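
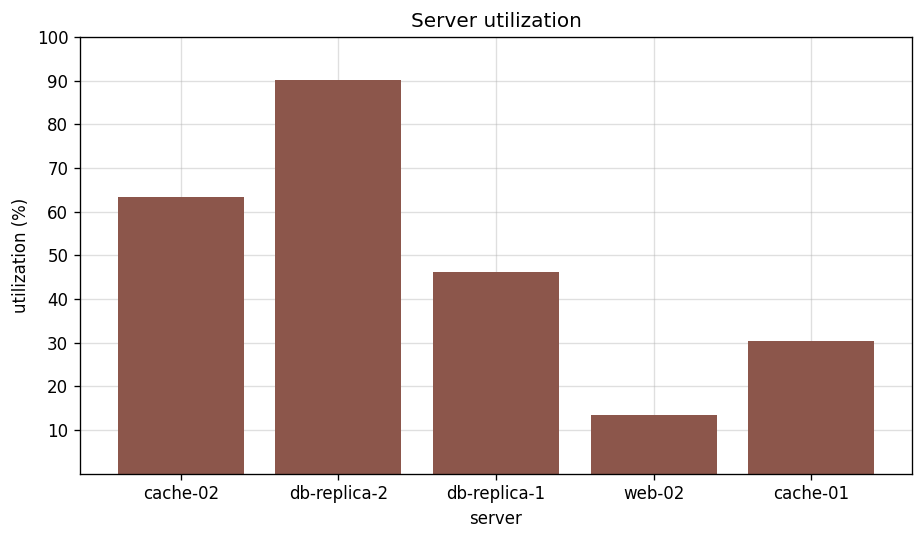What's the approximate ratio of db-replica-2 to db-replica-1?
≈ 1.8×

db-replica-2 ≈ 90, db-replica-1 ≈ 50; 90/50 ≈ 1.8.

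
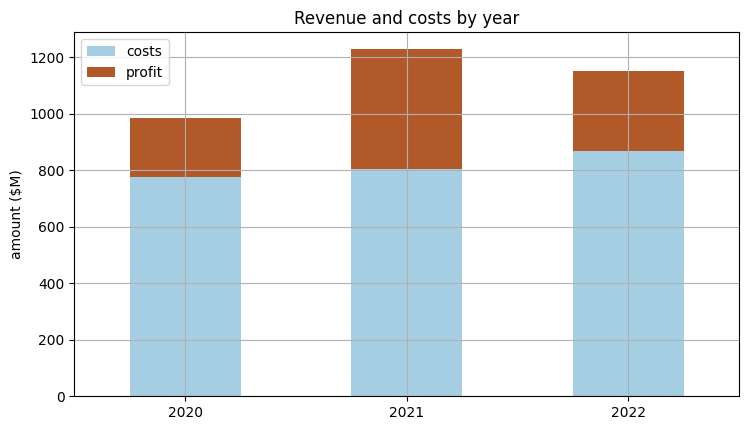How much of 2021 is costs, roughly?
≈ 800

costs top ≈ 800, bottom ≈ 0; segment ≈ 800.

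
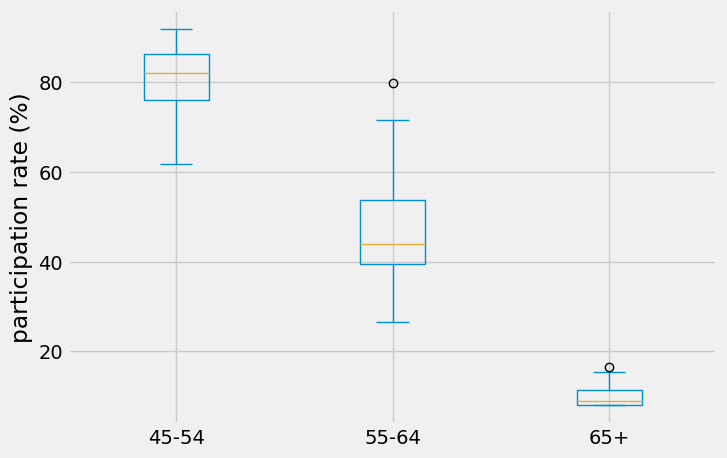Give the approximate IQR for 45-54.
≈ 10

Q3 ≈ 90, Q1 ≈ 80; IQR ≈ 10.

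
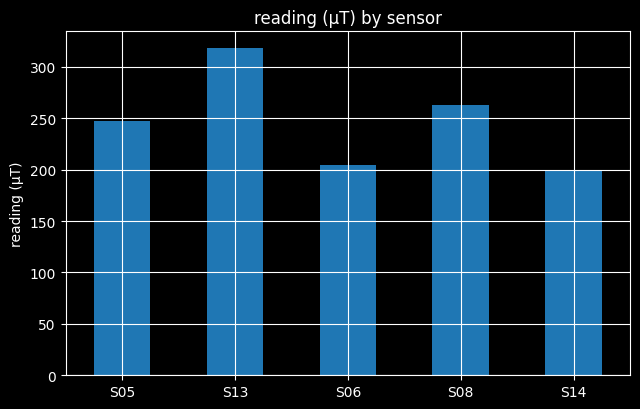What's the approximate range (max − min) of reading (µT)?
Max S13 ≈ 300, min S14 ≈ 200; range ≈ 100.

≈ 100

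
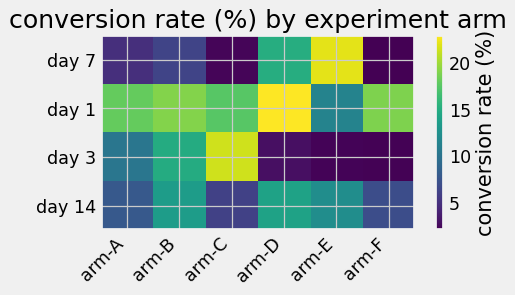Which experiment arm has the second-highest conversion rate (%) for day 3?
Top 3 for day 3: arm-C ≈ 22, arm-B ≈ 14, arm-A ≈ 10.

arm-B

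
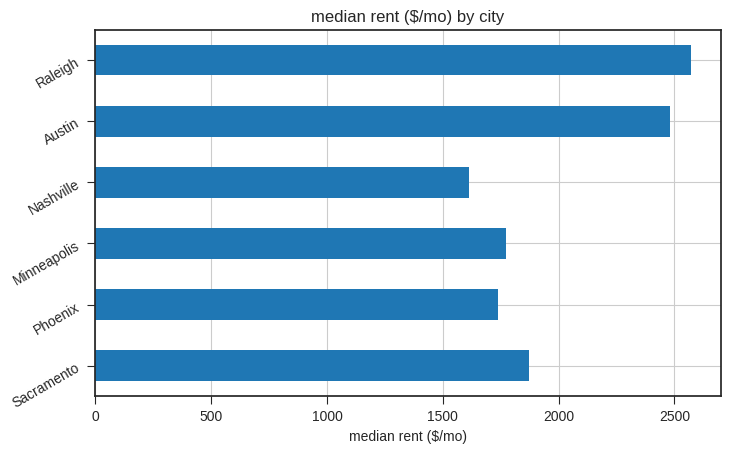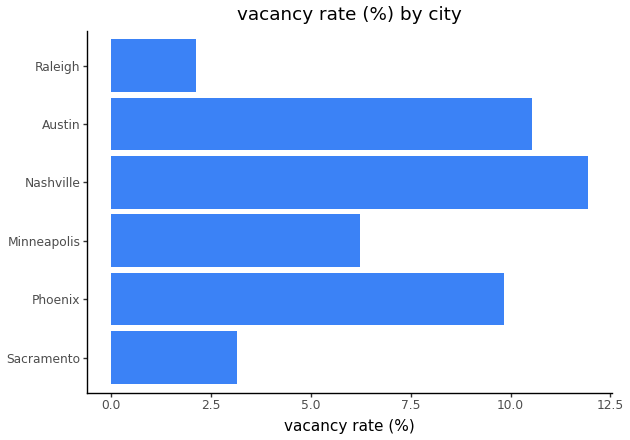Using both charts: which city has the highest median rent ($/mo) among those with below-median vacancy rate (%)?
Chart 2 median vacancy rate (%) ≈ 8; below-median cities: Sacramento, Minneapolis, Raleigh. Among those, Raleigh has the highest median rent ($/mo) (≈ 2500).

Raleigh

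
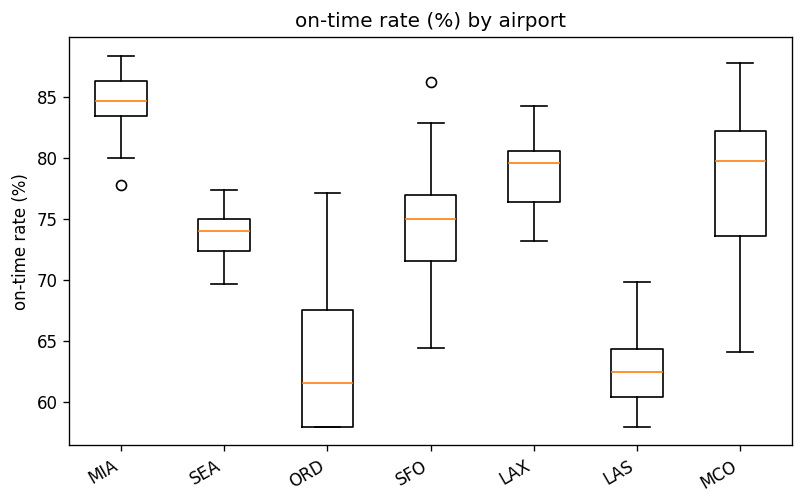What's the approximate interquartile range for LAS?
Q3 ≈ 64, Q1 ≈ 60; IQR ≈ 4.

≈ 4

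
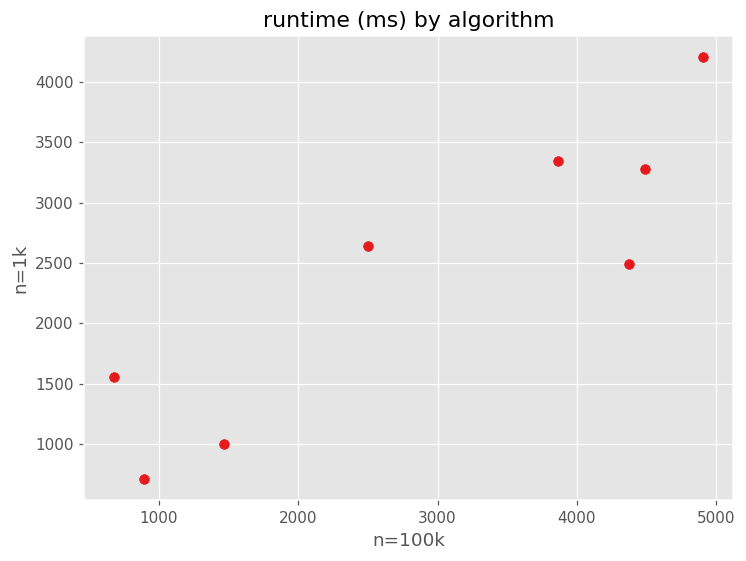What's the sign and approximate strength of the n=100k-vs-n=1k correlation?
positive, strong

Points are positively correlated; strong (|r| ≈ 0.9).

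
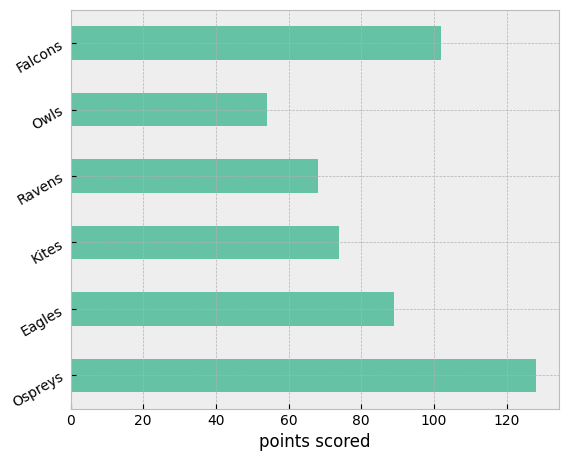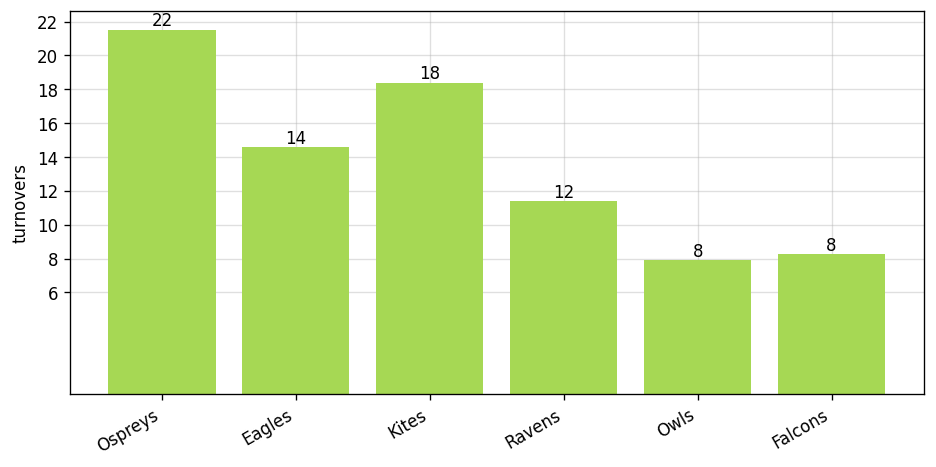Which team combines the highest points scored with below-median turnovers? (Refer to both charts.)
Falcons

Chart 2 median turnovers ≈ 12; below-median teams: Ravens, Owls, Falcons. Among those, Falcons has the highest points scored (≈ 100).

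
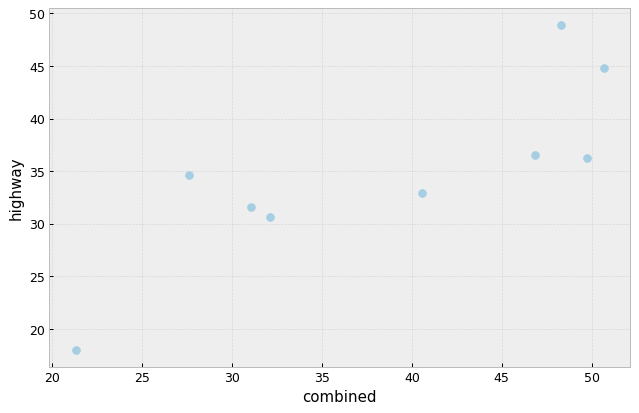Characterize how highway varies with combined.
positive, strong

Points are positively correlated; strong (|r| ≈ 0.8).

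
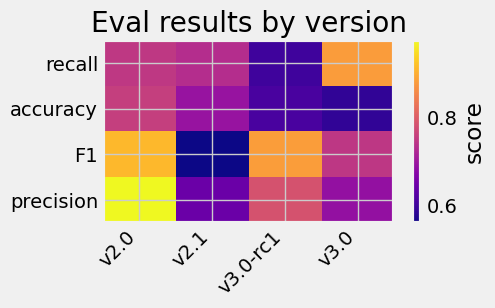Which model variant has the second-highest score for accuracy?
Top 3 for accuracy: v2.0 ≈ 0.75, v2.1 ≈ 0.70, v3.0-rc1 ≈ 0.60.

v2.1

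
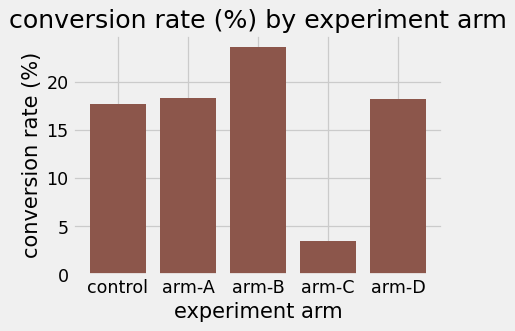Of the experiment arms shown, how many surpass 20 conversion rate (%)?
Above 20: arm-B.

1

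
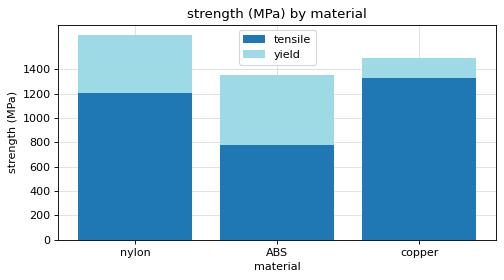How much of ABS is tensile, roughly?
≈ 800

tensile top ≈ 800, bottom ≈ 0; segment ≈ 800.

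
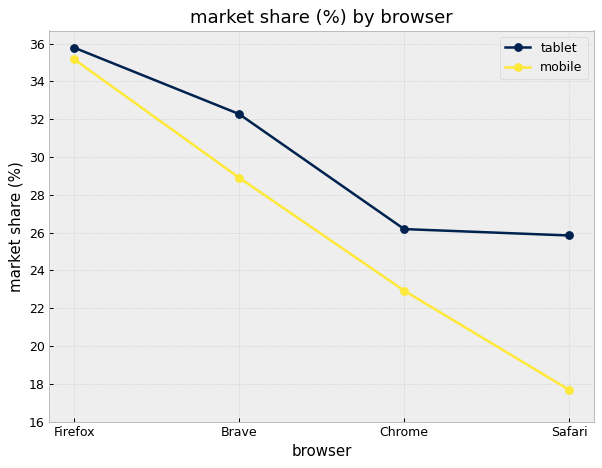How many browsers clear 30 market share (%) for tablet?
Above 30: Firefox, Brave.

2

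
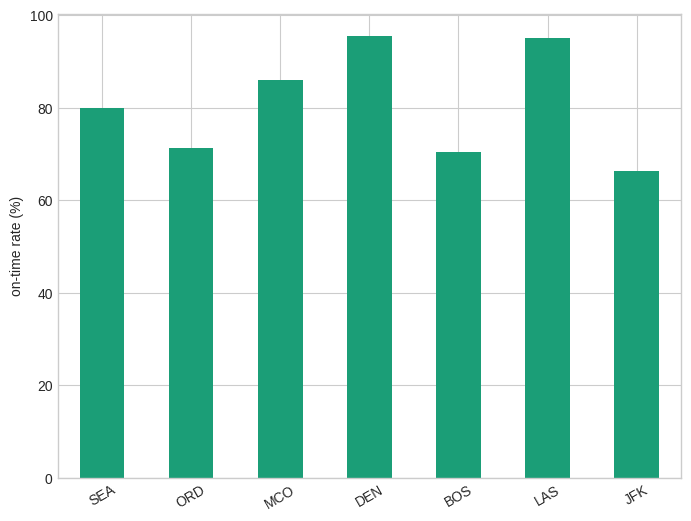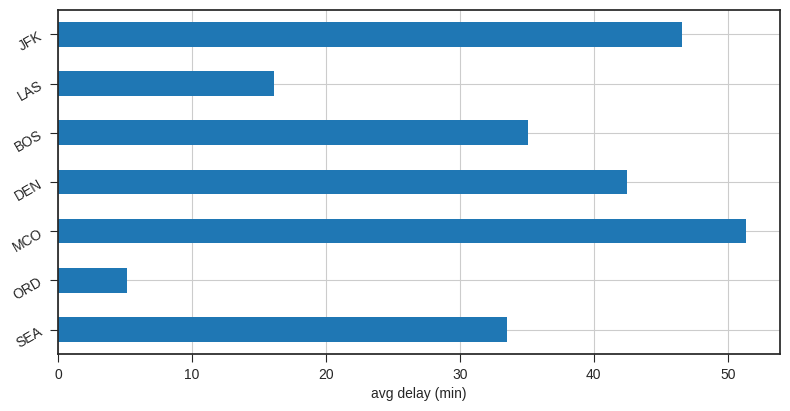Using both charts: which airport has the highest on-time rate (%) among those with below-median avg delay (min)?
LAS

Chart 2 median avg delay (min) ≈ 35; below-median airports: SEA, ORD, LAS. Among those, LAS has the highest on-time rate (%) (≈ 100).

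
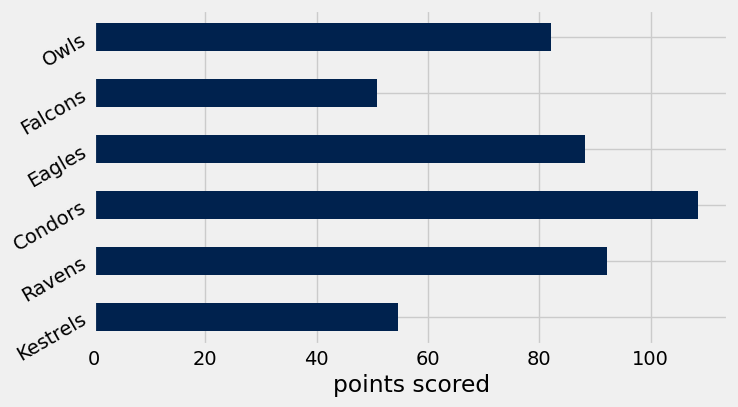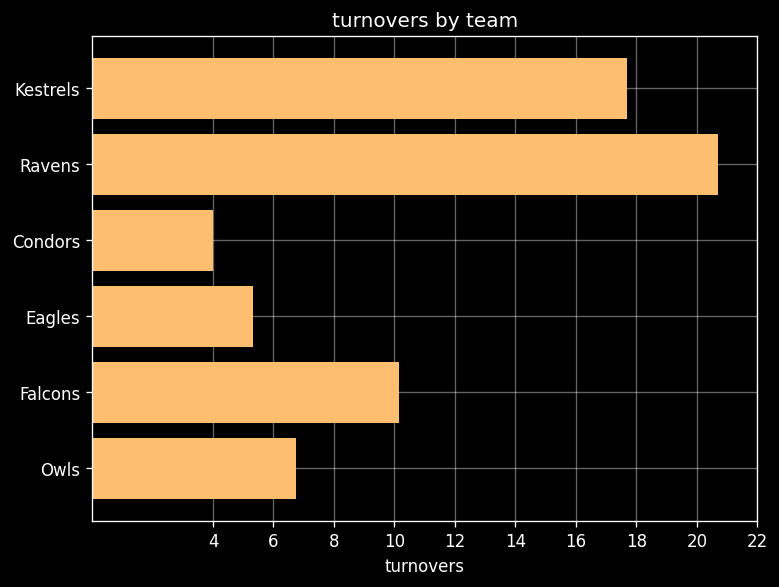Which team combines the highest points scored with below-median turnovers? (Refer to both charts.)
Chart 2 median turnovers ≈ 8; below-median teams: Condors, Eagles, Owls. Among those, Condors has the highest points scored (≈ 110).

Condors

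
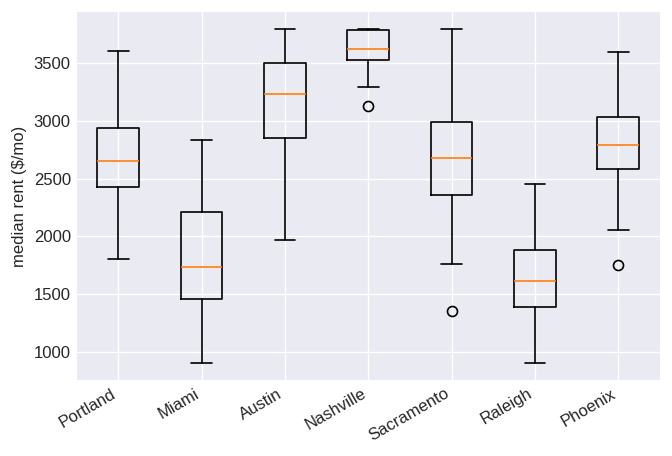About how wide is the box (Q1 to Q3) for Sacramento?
≈ 600

Q3 ≈ 3000, Q1 ≈ 2400; IQR ≈ 600.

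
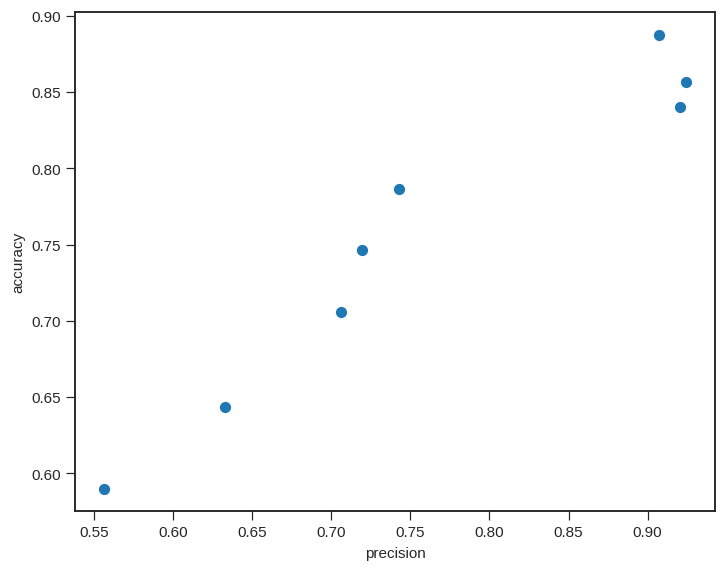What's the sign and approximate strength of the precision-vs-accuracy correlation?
positive, strong

Points are positively correlated; strong (|r| ≈ 1.0).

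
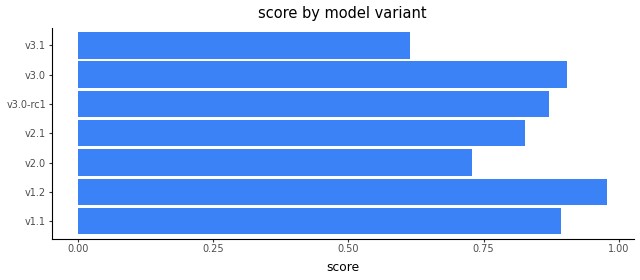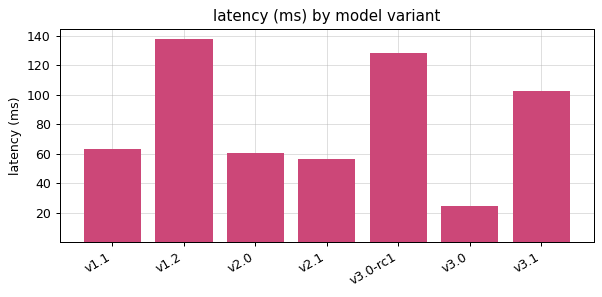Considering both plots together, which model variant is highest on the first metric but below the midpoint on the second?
v3.0

Chart 2 median latency (ms) ≈ 60; below-median model variants: v2.0, v2.1, v3.0. Among those, v3.0 has the highest score (≈ 0.9).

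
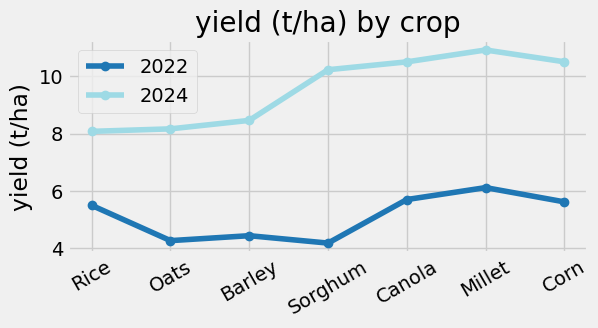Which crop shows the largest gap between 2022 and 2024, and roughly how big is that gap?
Sorghum, ≈ 6 t/ha

Sorghum: 2022 ≈ 4, 2024 ≈ 10 → gap ≈ 6. Next-largest (Corn) is only ≈ 5.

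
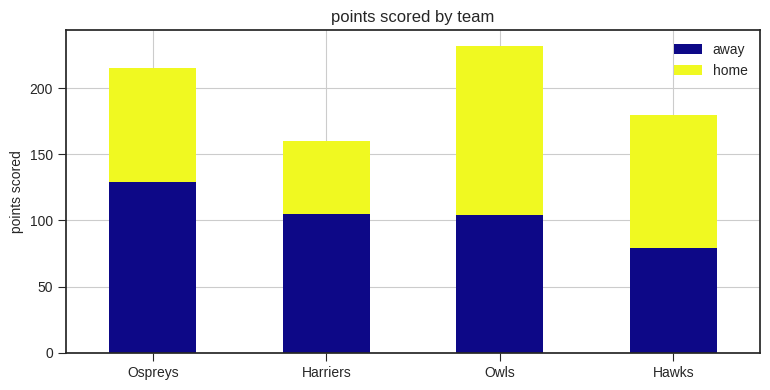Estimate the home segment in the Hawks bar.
home top ≈ 180, bottom ≈ 80; segment ≈ 100.

≈ 100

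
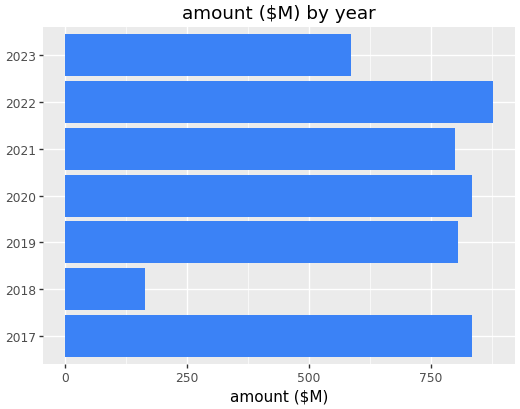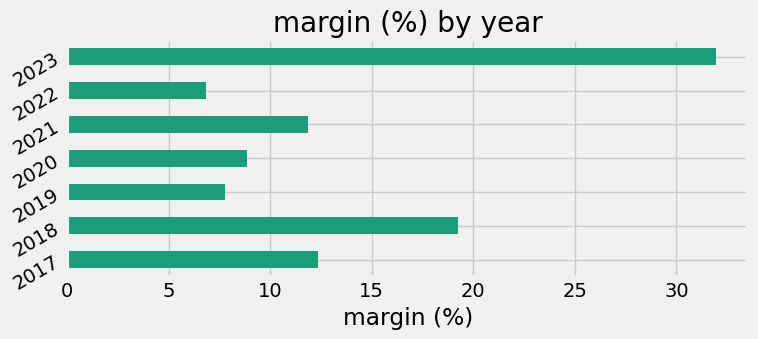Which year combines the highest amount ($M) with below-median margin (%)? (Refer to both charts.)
2022

Chart 2 median margin (%) ≈ 10; below-median years: 2019, 2020, 2022. Among those, 2022 has the highest amount ($M) (≈ 900).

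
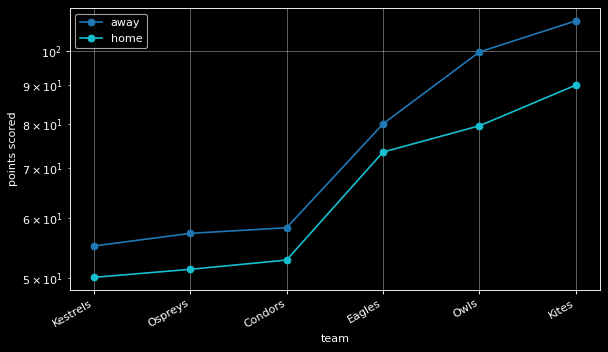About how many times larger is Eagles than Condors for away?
≈ 1.33×

Eagles ≈ 80, Condors ≈ 60; 80/60 ≈ 1.33.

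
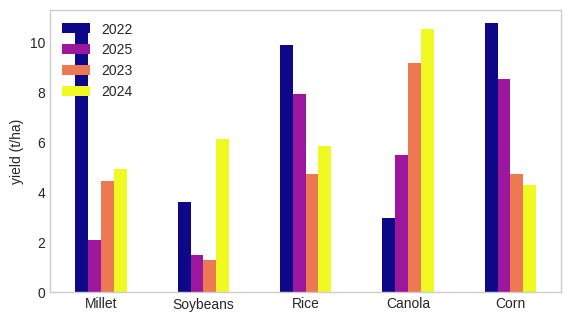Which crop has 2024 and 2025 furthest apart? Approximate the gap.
Canola: 2024 ≈ 11, 2025 ≈ 5 → gap ≈ 6. Next-largest (Soybeans) is only ≈ 4.

Canola, ≈ 6 t/ha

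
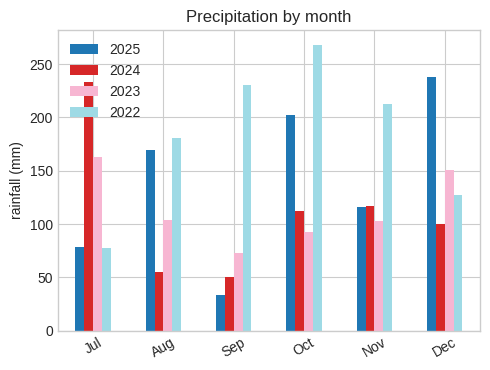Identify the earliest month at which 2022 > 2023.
Aug

Jul: 2022 ≈ 75 vs 2023 ≈ 175 (not yet); Aug: 2022 ≈ 175 vs 2023 ≈ 100 (first crossover).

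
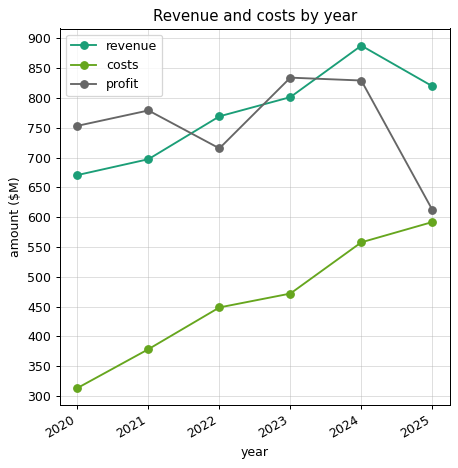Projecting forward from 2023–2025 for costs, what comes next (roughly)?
Last three: 450, 550, 600 → slope ≈ 75/step → next ≈ 675.

≈ 675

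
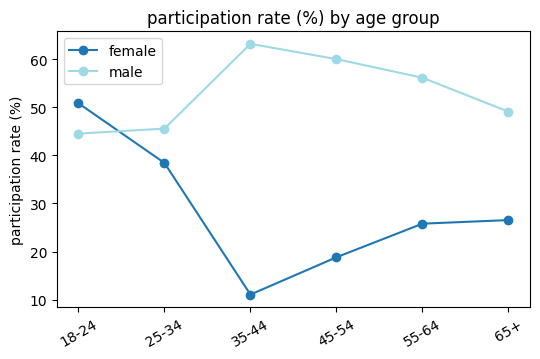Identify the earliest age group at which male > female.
18-24: male ≈ 45 vs female ≈ 50 (not yet); 25-34: male ≈ 45 vs female ≈ 40 (first crossover).

25-34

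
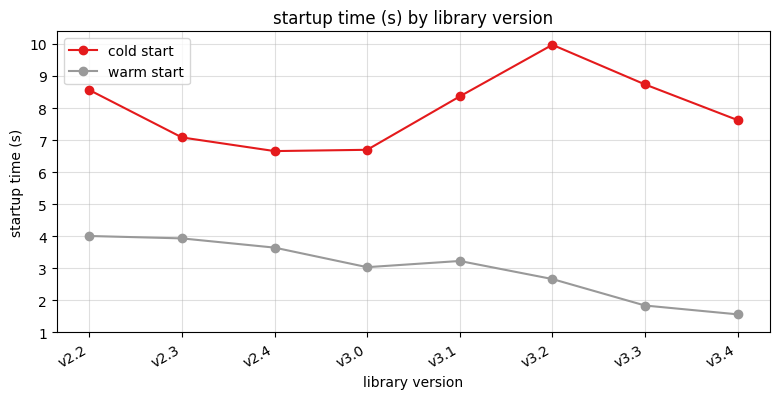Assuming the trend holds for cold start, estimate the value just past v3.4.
≈ 7

Last three: 10, 9, 8 → slope ≈ -1/step → next ≈ 7.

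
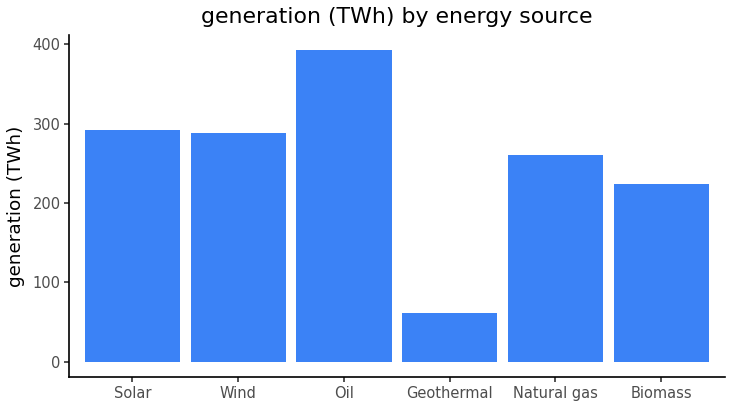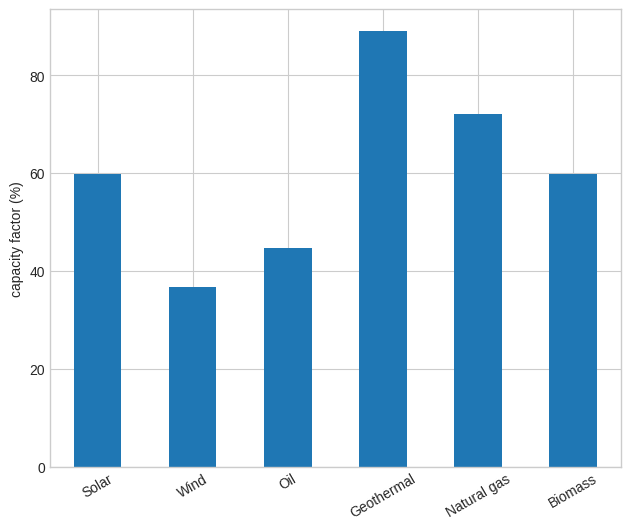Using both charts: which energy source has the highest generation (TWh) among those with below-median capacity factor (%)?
Oil

Chart 2 median capacity factor (%) ≈ 60; below-median energy sources: Solar, Wind, Oil. Among those, Oil has the highest generation (TWh) (≈ 400).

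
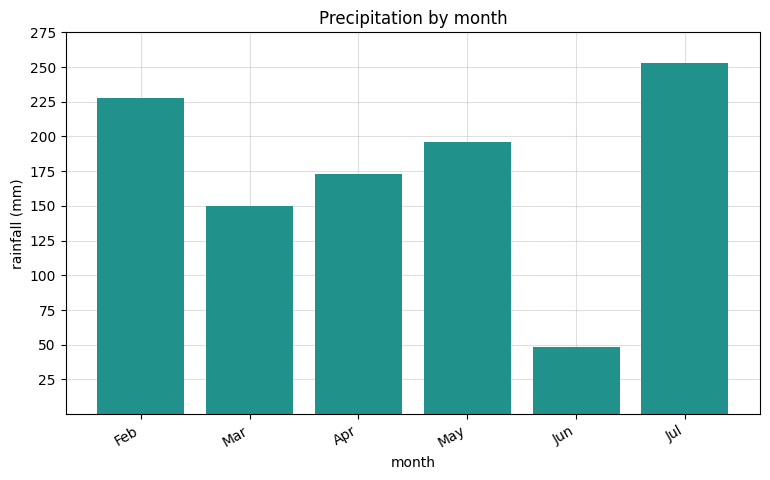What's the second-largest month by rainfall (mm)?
Feb

Top 3: Jul ≈ 250, Feb ≈ 225, May ≈ 200.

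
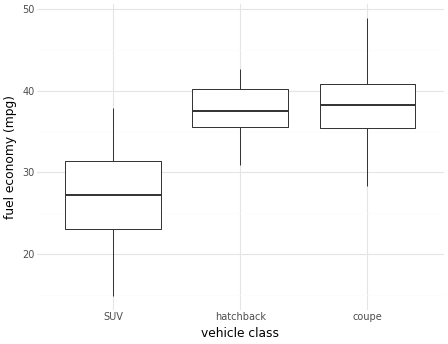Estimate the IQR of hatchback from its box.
≈ 4

Q3 ≈ 40, Q1 ≈ 36; IQR ≈ 4.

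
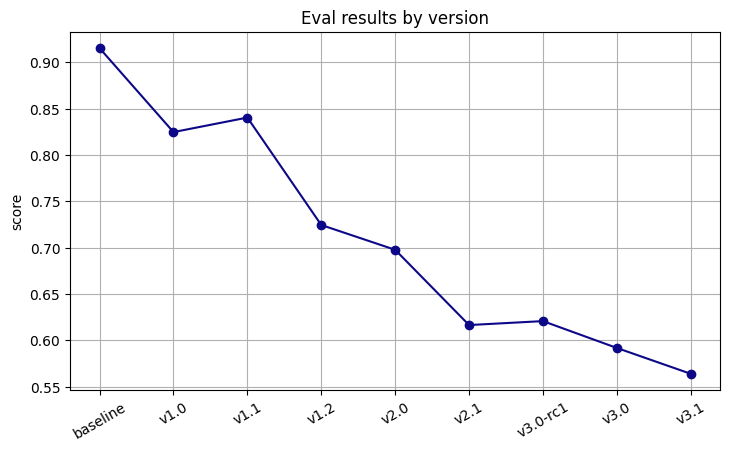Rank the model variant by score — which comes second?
Top 3: baseline ≈ 0.90, v1.1 ≈ 0.85, v1.0 ≈ 0.80.

v1.1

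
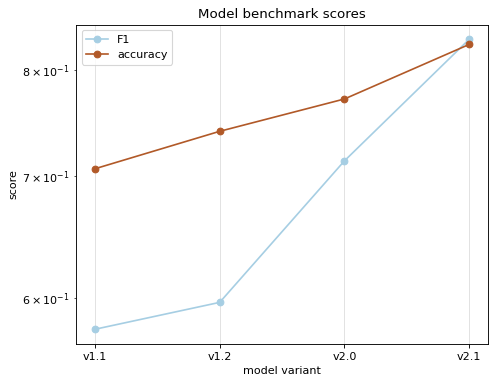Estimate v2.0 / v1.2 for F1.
≈ 1.17×

v2.0 ≈ 0.70, v1.2 ≈ 0.60; 0.70/0.60 ≈ 1.17.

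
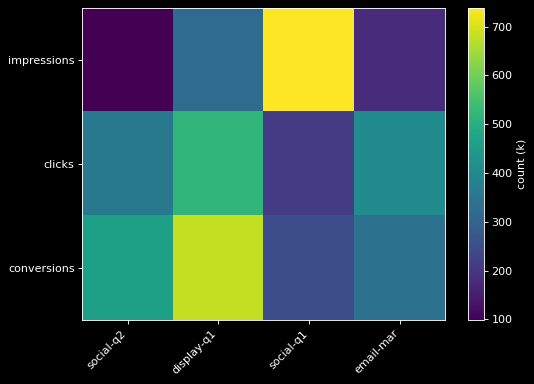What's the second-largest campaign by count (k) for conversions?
Top 3 for conversions: display-q1 ≈ 700, social-q2 ≈ 500, email-mar ≈ 300.

social-q2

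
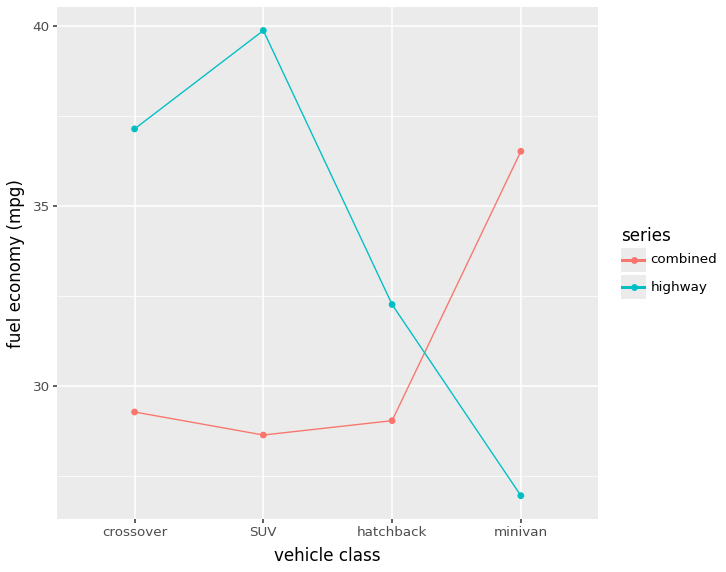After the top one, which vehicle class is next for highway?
crossover

Top 3 for highway: SUV ≈ 40, crossover ≈ 38, hatchback ≈ 32.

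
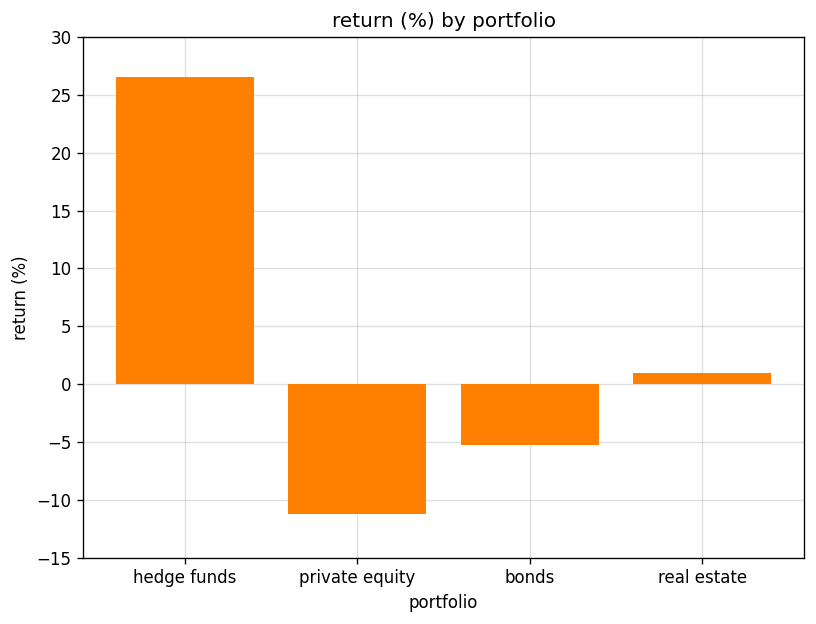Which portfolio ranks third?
bonds

Top 4: hedge funds ≈ 25, real estate ≈ 0, bonds ≈ -5, private equity ≈ -10.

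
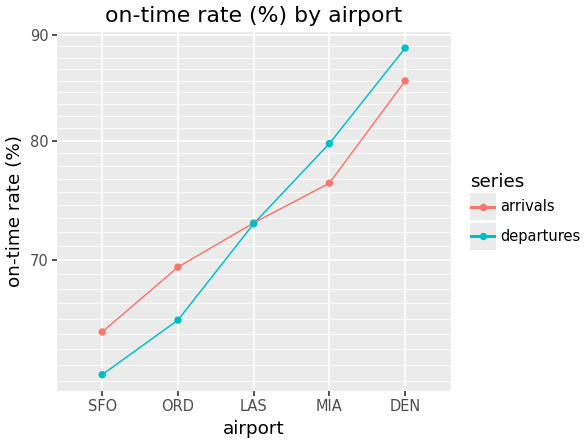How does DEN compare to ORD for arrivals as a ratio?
DEN ≈ 85, ORD ≈ 70; 85/70 ≈ 1.21.

≈ 1.21×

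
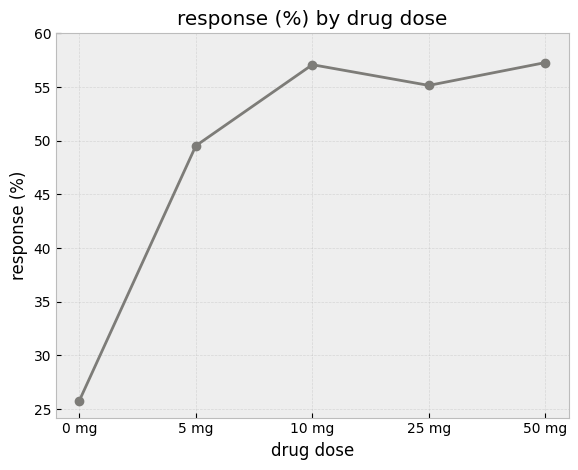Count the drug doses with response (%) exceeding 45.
Above 45: 5 mg, 10 mg, 25 mg, 50 mg.

4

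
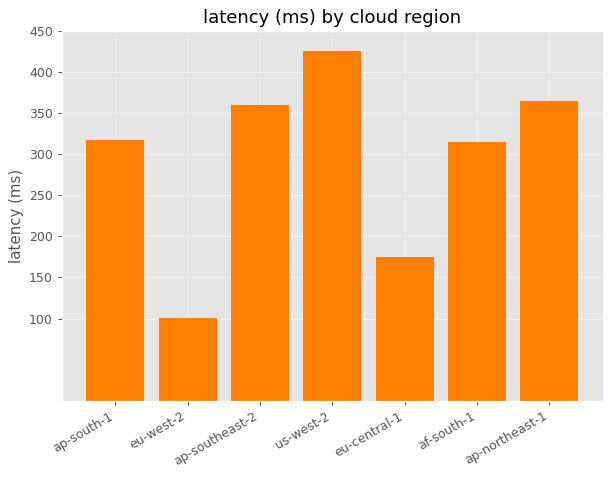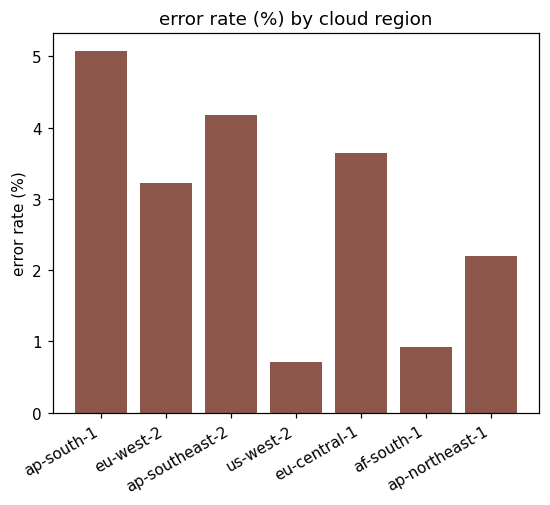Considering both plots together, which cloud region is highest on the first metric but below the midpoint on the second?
us-west-2

Chart 2 median error rate (%) ≈ 3; below-median cloud regions: us-west-2, af-south-1, ap-northeast-1. Among those, us-west-2 has the highest latency (ms) (≈ 450).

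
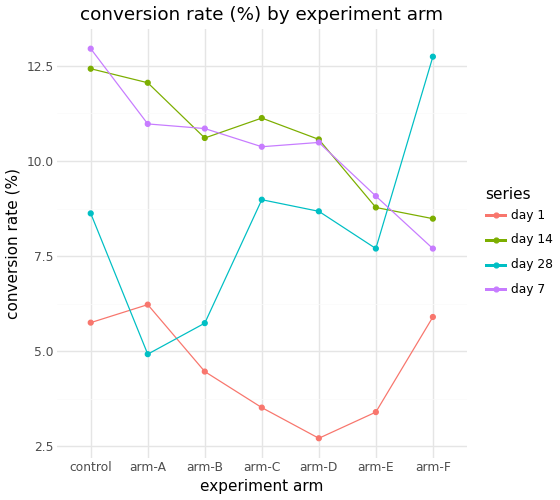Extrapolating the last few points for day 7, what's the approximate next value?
Last three: 10, 9, 8 → slope ≈ -1/step → next ≈ 7.

≈ 7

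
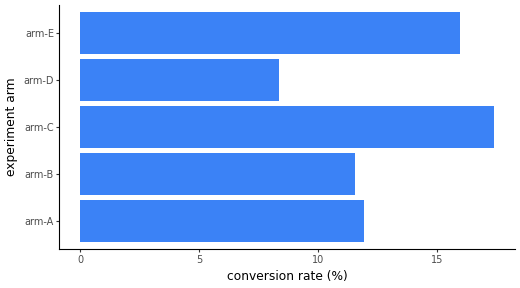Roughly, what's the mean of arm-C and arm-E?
(18 + 16) / 2 ≈ 17.

≈ 17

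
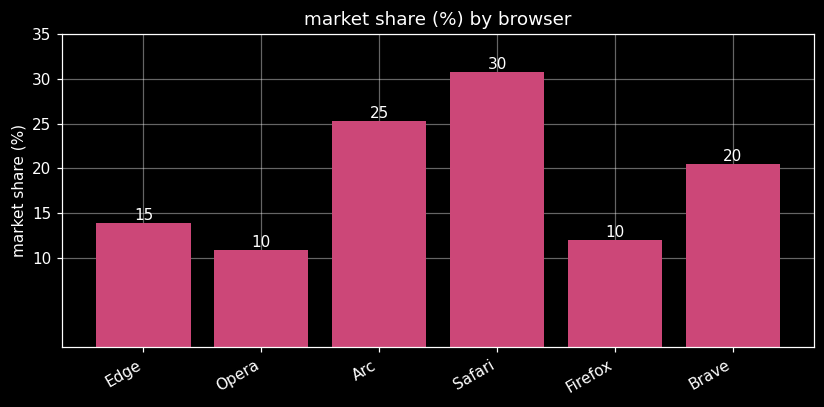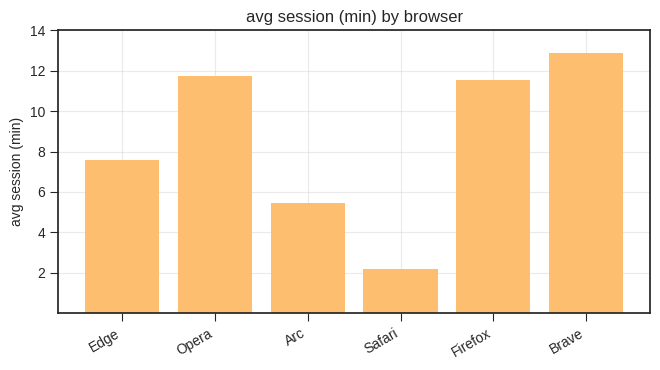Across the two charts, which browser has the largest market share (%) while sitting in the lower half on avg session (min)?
Safari

Chart 2 median avg session (min) ≈ 10; below-median browsers: Edge, Arc, Safari. Among those, Safari has the highest market share (%) (≈ 30).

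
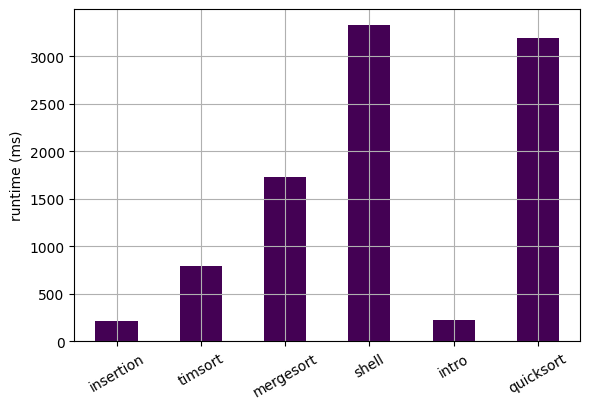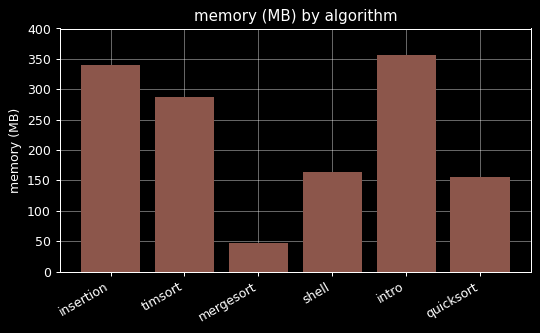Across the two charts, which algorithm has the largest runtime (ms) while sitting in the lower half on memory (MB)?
Chart 2 median memory (MB) ≈ 250; below-median algorithms: mergesort, shell, quicksort. Among those, shell has the highest runtime (ms) (≈ 3500).

shell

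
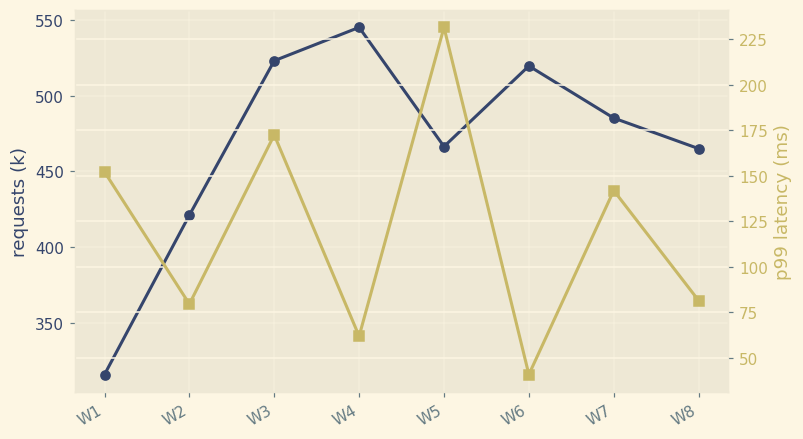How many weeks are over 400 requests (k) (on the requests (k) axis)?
7

Above 400: W2, W3, W4, W5, W6, W7, W8.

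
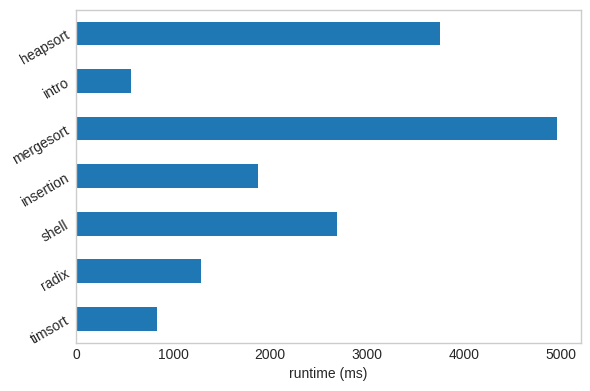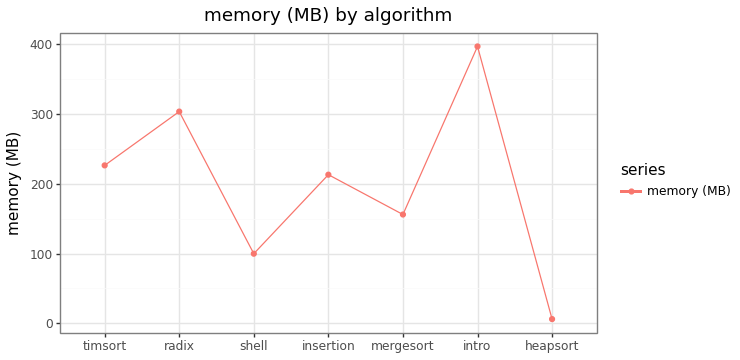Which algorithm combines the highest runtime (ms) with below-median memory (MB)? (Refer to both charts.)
mergesort

Chart 2 median memory (MB) ≈ 200; below-median algorithms: shell, mergesort, heapsort. Among those, mergesort has the highest runtime (ms) (≈ 5000).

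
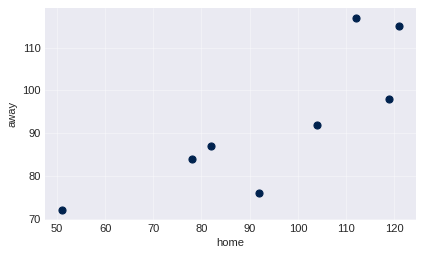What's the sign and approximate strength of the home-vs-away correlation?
Points are positively correlated; strong (|r| ≈ 0.8).

positive, strong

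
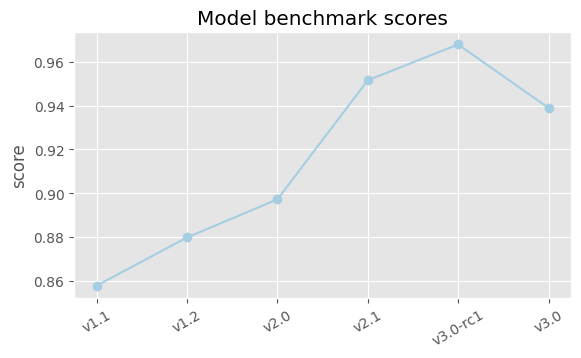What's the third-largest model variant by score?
v3.0

Top 4: v3.0-rc1 ≈ 0.97, v2.1 ≈ 0.95, v3.0 ≈ 0.94, v2.0 ≈ 0.90.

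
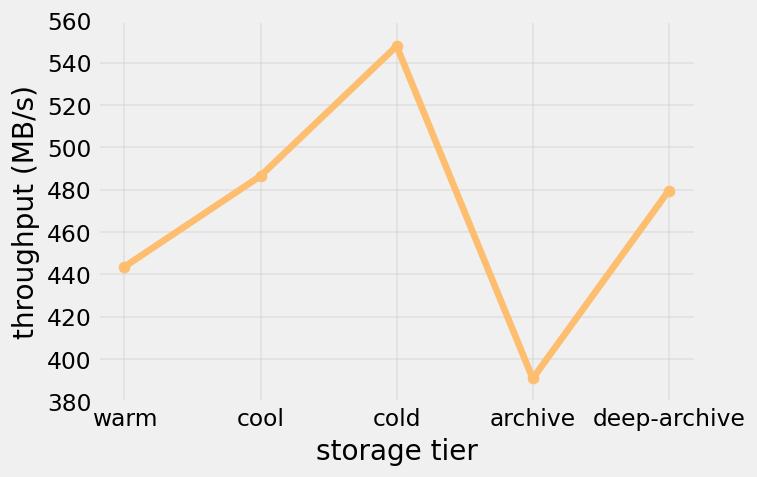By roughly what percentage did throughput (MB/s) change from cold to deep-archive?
≈ -11.1%

cold ≈ 540, deep-archive ≈ 480; (480 − 540) / 540 ≈ -11.1%.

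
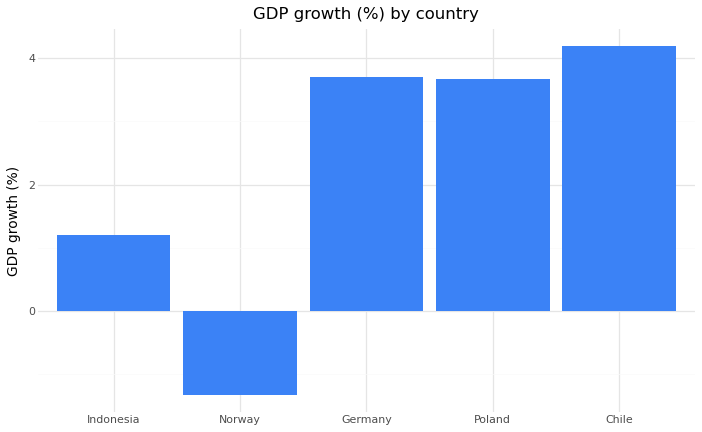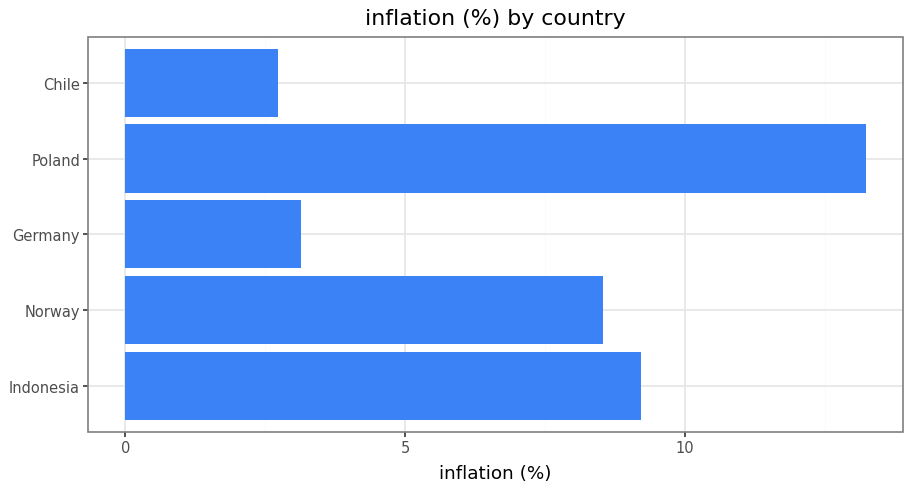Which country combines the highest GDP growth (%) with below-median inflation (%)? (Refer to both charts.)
Chile

Chart 2 median inflation (%) ≈ 8; below-median countries: Germany, Chile. Among those, Chile has the highest GDP growth (%) (≈ 4).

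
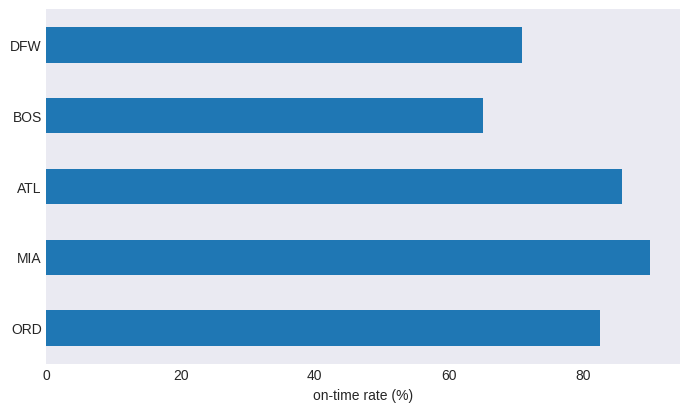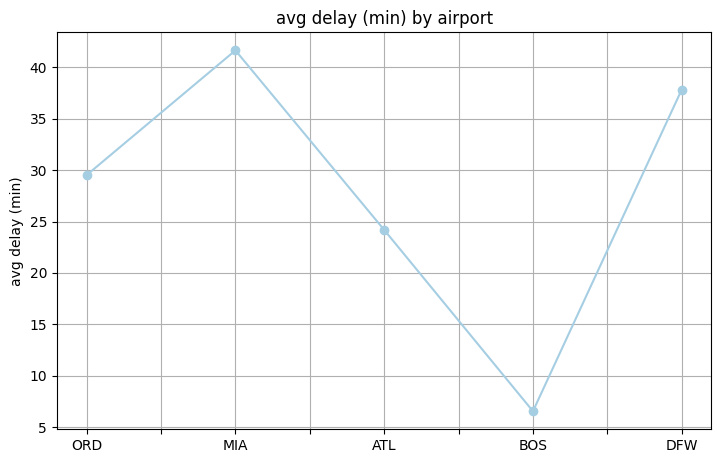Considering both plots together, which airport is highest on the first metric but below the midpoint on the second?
Chart 2 median avg delay (min) ≈ 30; below-median airports: ATL, BOS. Among those, ATL has the highest on-time rate (%) (≈ 90).

ATL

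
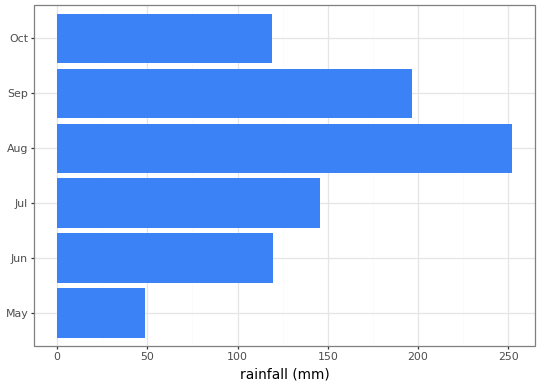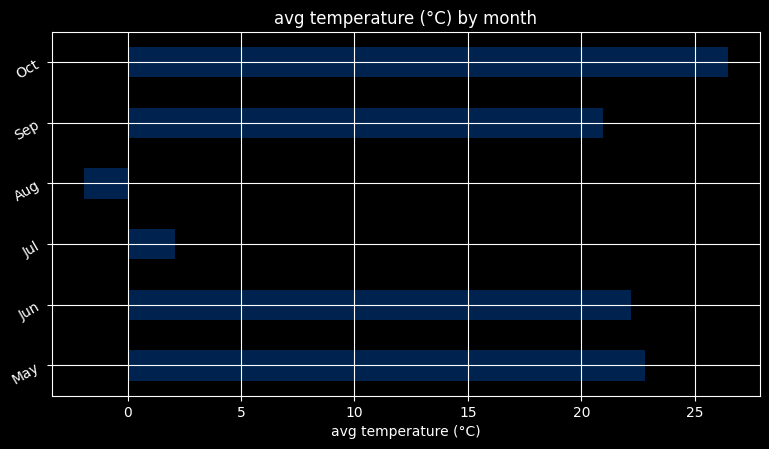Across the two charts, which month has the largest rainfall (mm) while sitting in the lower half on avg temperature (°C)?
Chart 2 median avg temperature (°C) ≈ 20; below-median months: Jul, Aug, Sep. Among those, Aug has the highest rainfall (mm) (≈ 250).

Aug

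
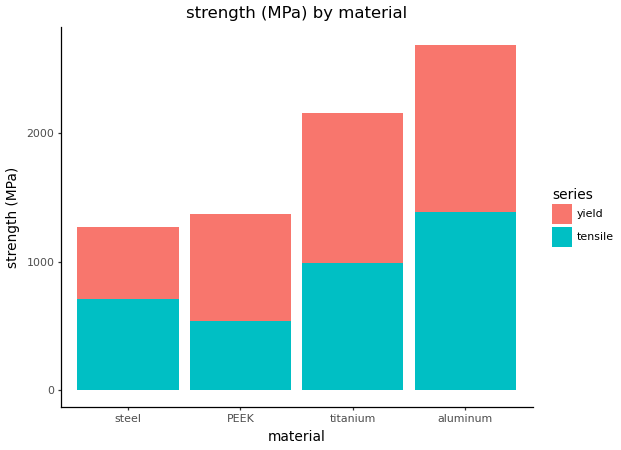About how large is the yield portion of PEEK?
≈ 1000

yield top ≈ 1500, bottom ≈ 500; segment ≈ 1000.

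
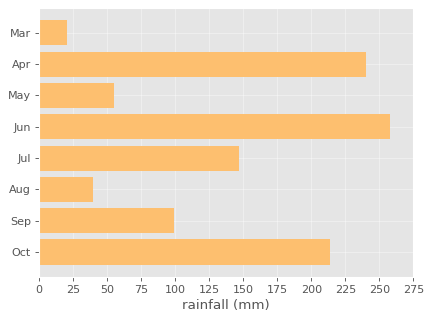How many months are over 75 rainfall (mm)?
Above 75: Apr, Jun, Jul, Sep, Oct.

5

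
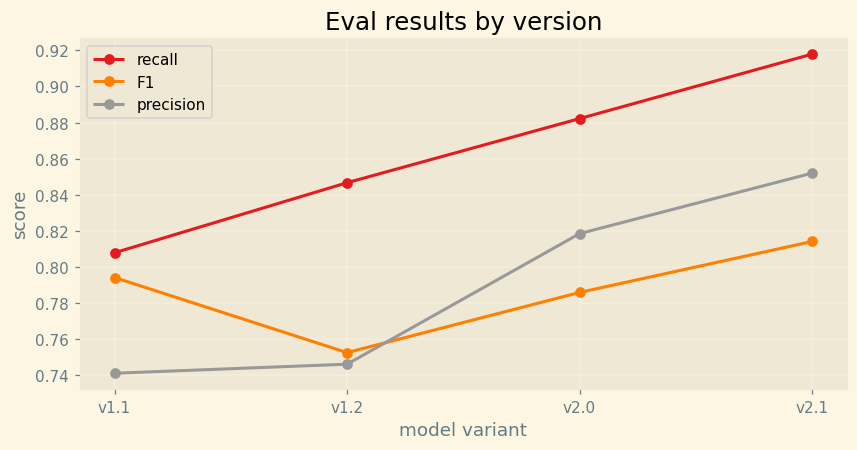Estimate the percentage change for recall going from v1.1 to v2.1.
v1.1 ≈ 0.80, v2.1 ≈ 0.92; (0.92 − 0.80) / 0.80 ≈ +15%.

≈ +15%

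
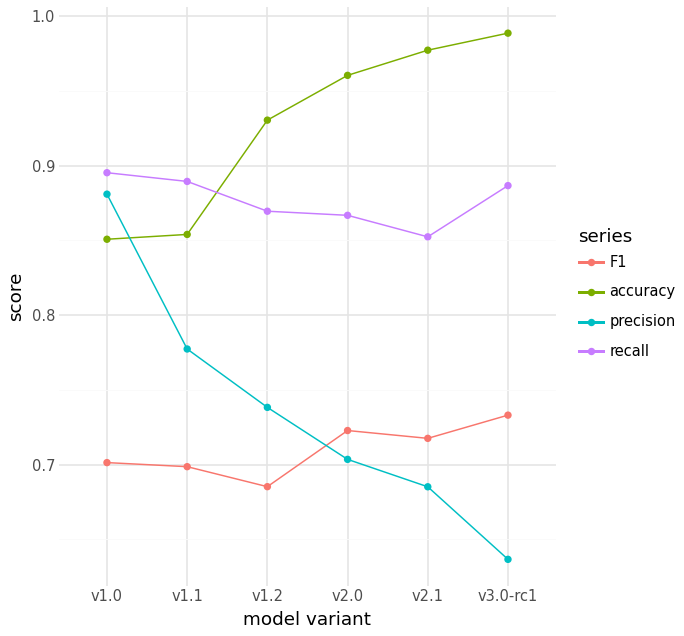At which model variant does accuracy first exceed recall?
v1.1: accuracy ≈ 0.85 vs recall ≈ 0.90 (not yet); v1.2: accuracy ≈ 0.95 vs recall ≈ 0.85 (first crossover).

v1.2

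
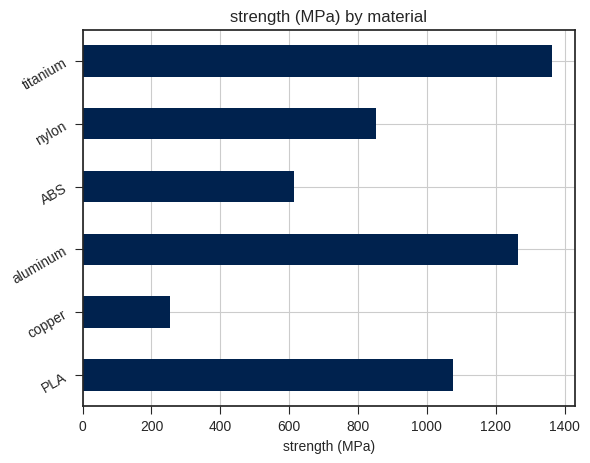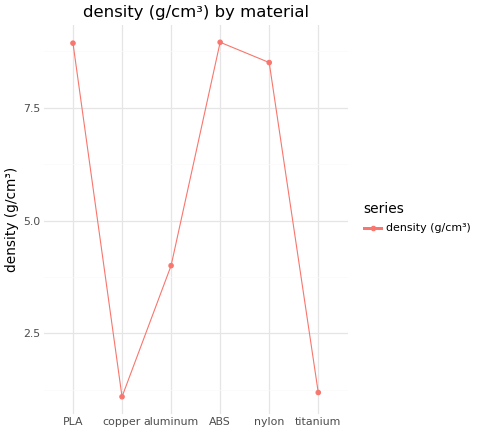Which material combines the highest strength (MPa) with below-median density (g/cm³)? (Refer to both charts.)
titanium

Chart 2 median density (g/cm³) ≈ 6; below-median materials: copper, aluminum, titanium. Among those, titanium has the highest strength (MPa) (≈ 1400).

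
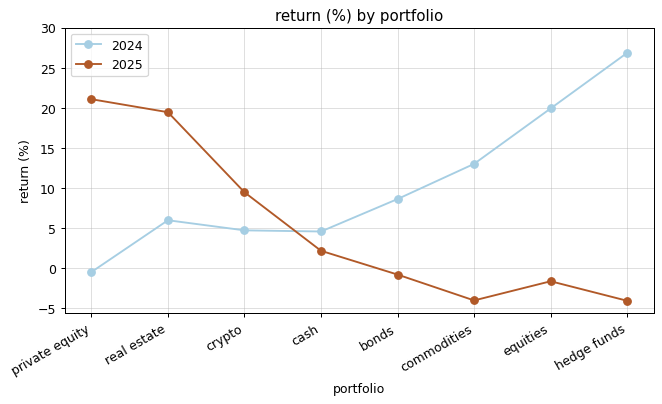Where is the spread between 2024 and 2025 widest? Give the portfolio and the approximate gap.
hedge funds: 2024 ≈ 25, 2025 ≈ -5 → gap ≈ 30. Next-largest (private equity) is only ≈ 20.

hedge funds, ≈ 30 %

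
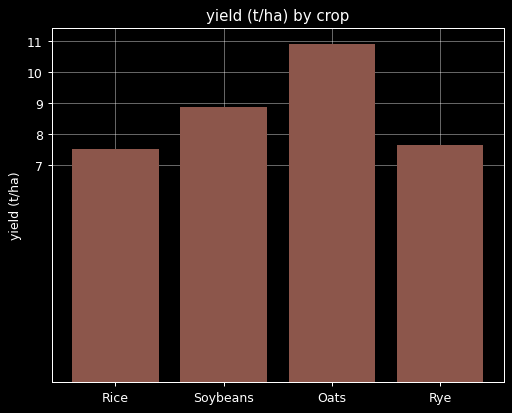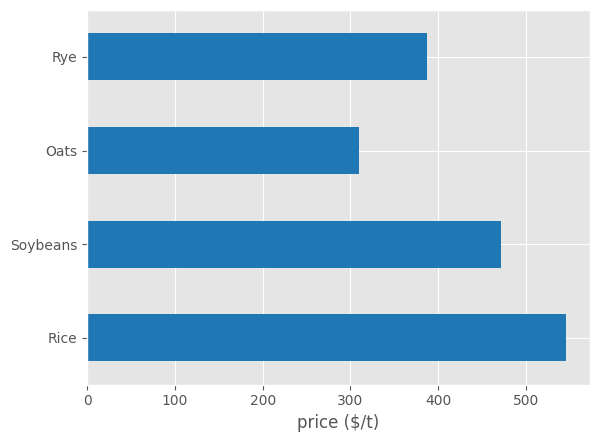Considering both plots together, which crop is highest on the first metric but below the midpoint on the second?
Chart 2 median price ($/t) ≈ 450; below-median crops: Oats, Rye. Among those, Oats has the highest yield (t/ha) (≈ 11).

Oats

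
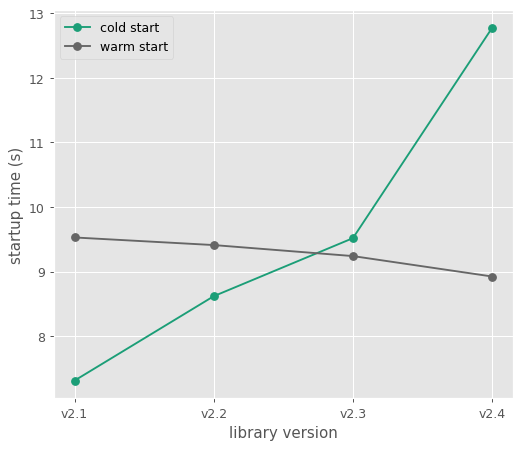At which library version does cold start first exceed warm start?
v2.3

v2.2: cold start ≈ 8.5 vs warm start ≈ 9.5 (not yet); v2.3: cold start ≈ 9.5 vs warm start ≈ 9.0 (first crossover).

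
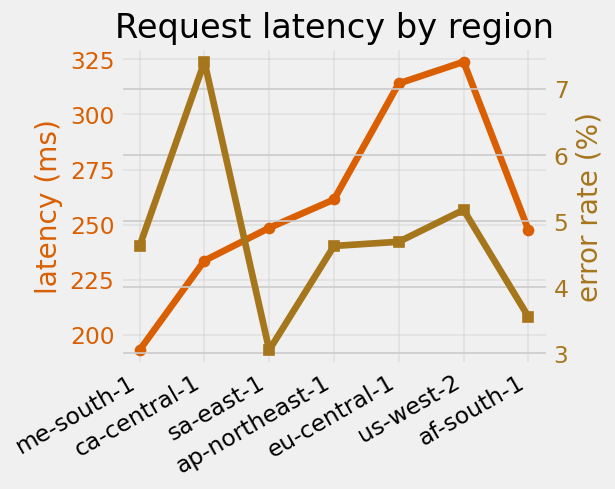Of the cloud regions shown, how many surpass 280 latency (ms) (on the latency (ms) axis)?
2

Above 280: eu-central-1, us-west-2.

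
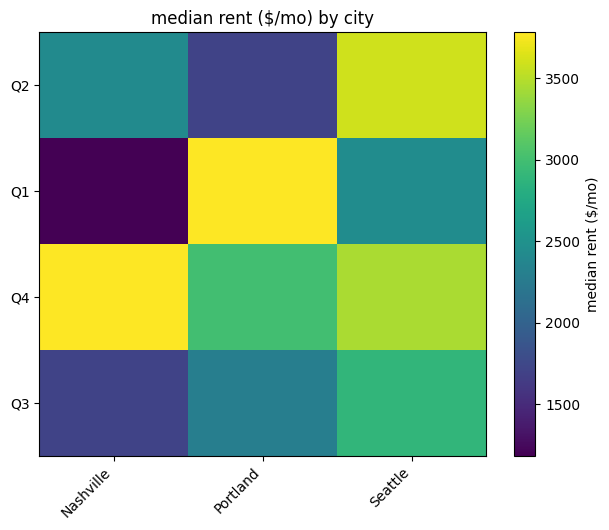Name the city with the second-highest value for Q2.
Nashville

Top 3 for Q2: Seattle ≈ 3500, Nashville ≈ 2500, Portland ≈ 1500.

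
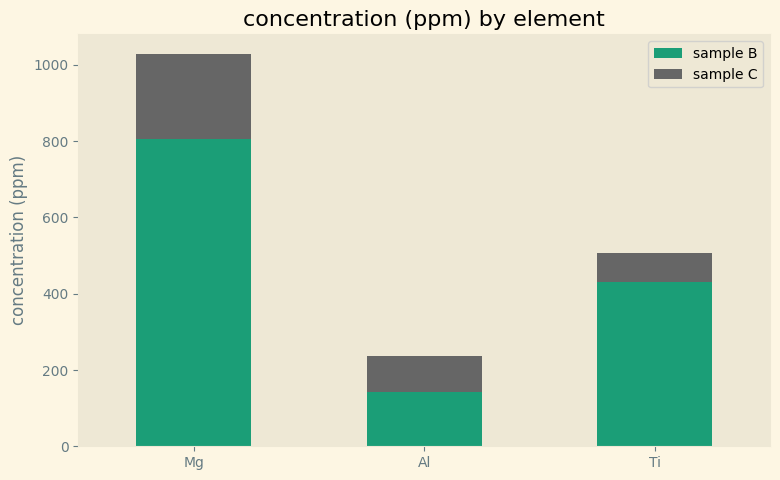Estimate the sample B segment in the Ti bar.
sample B top ≈ 400, bottom ≈ 0; segment ≈ 400.

≈ 400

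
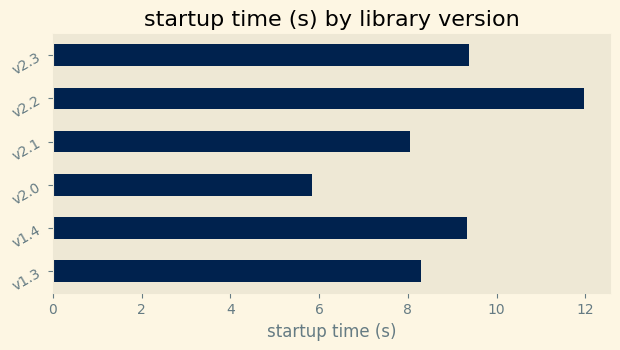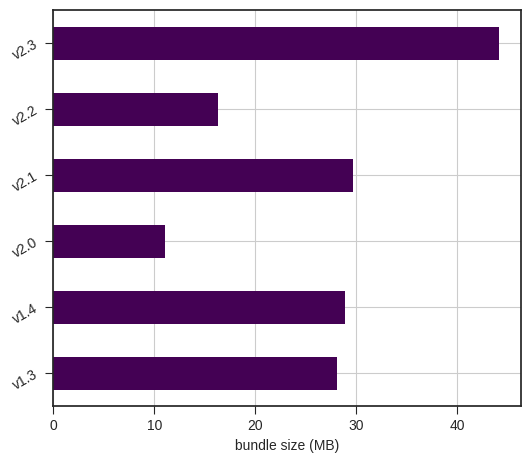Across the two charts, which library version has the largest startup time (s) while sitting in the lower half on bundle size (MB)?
v2.2

Chart 2 median bundle size (MB) ≈ 30; below-median library versions: v1.3, v2.0, v2.2. Among those, v2.2 has the highest startup time (s) (≈ 12).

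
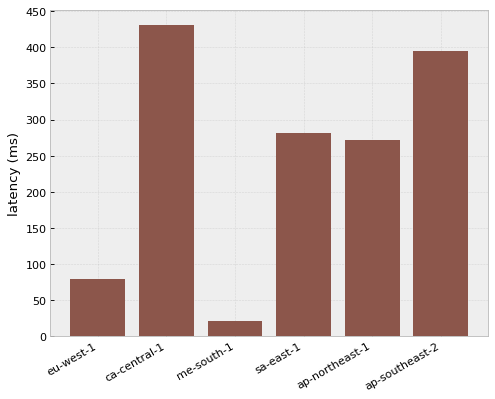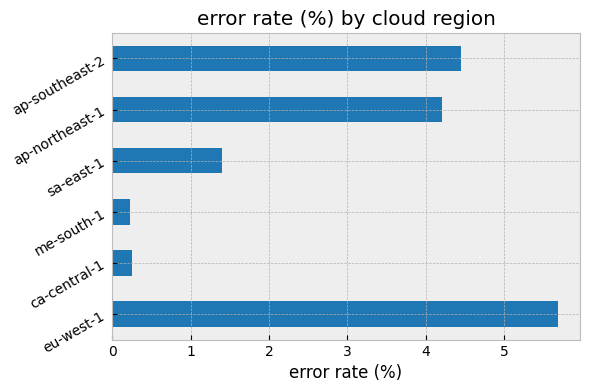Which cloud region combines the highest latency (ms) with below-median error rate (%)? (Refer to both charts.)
ca-central-1

Chart 2 median error rate (%) ≈ 3; below-median cloud regions: ca-central-1, me-south-1, sa-east-1. Among those, ca-central-1 has the highest latency (ms) (≈ 450).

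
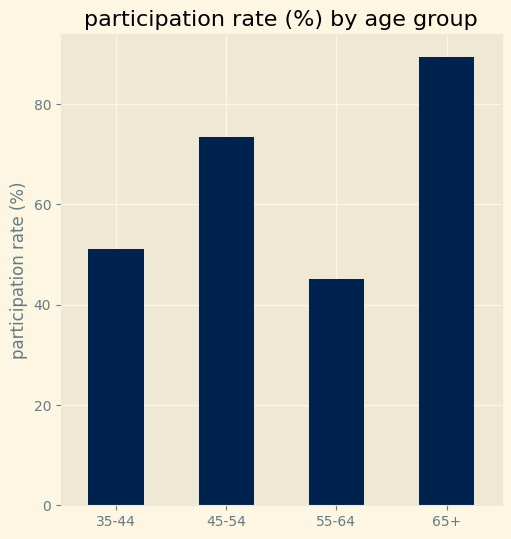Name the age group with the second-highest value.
Top 3: 65+ ≈ 90, 45-54 ≈ 70, 35-44 ≈ 50.

45-54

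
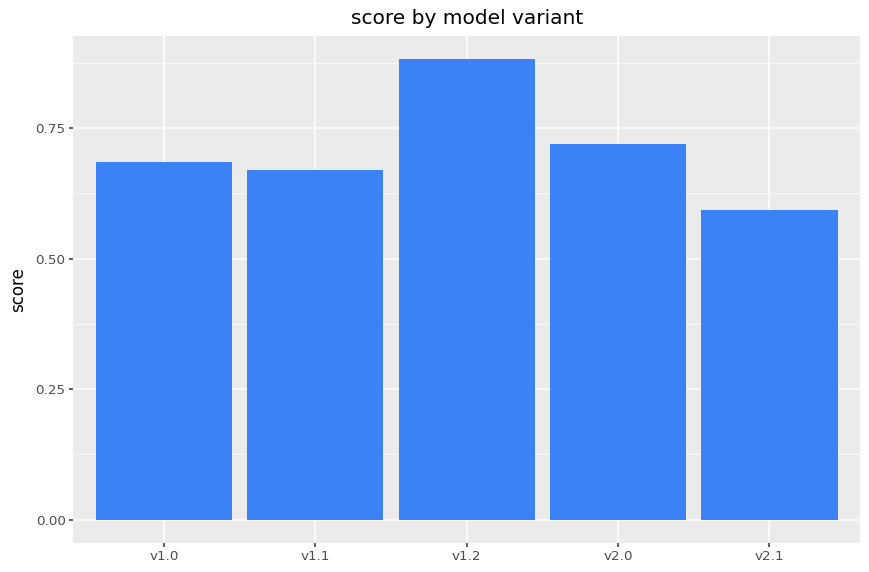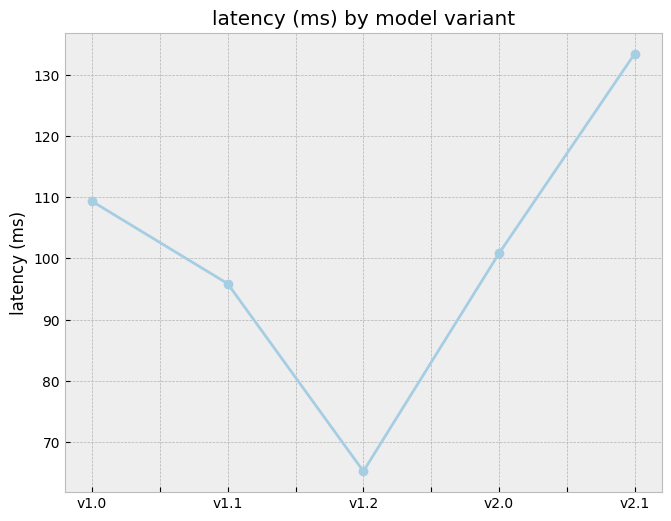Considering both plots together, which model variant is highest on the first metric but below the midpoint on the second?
v1.2

Chart 2 median latency (ms) ≈ 100; below-median model variants: v1.1, v1.2. Among those, v1.2 has the highest score (≈ 0.9).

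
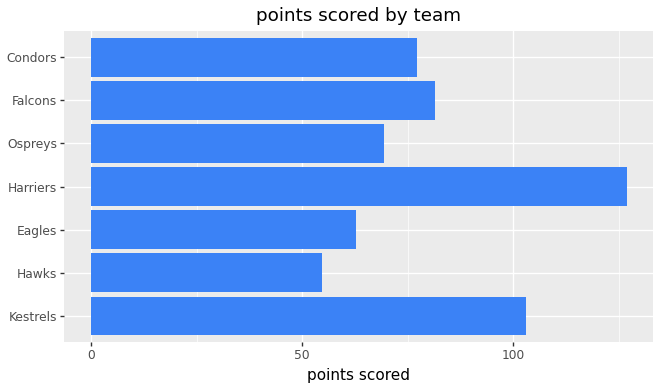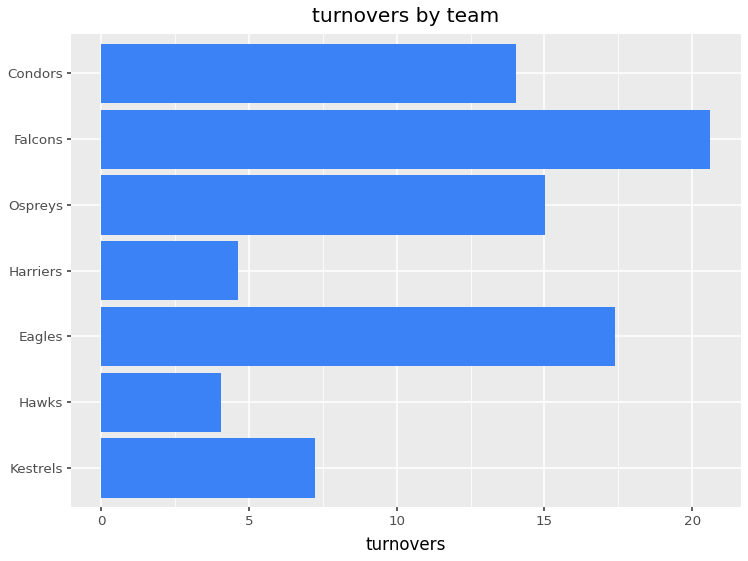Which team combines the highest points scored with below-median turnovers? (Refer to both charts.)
Harriers

Chart 2 median turnovers ≈ 14; below-median teams: Kestrels, Hawks, Harriers. Among those, Harriers has the highest points scored (≈ 120).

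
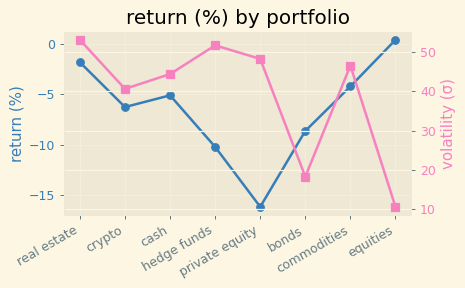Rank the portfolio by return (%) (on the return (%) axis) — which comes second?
real estate

Top 3 (on the return (%) axis): equities ≈ 0, real estate ≈ -2, commodities ≈ -4.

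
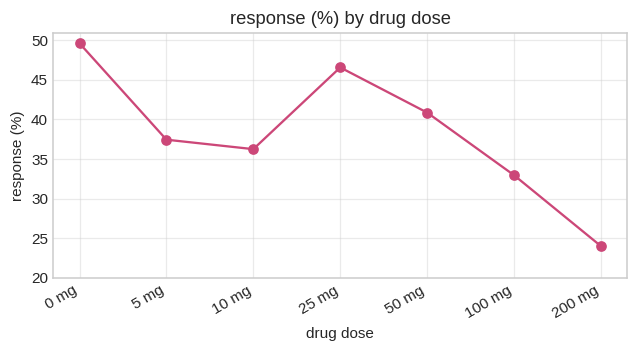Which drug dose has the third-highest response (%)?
50 mg

Top 4: 0 mg ≈ 50, 25 mg ≈ 45, 50 mg ≈ 40, 5 mg ≈ 35.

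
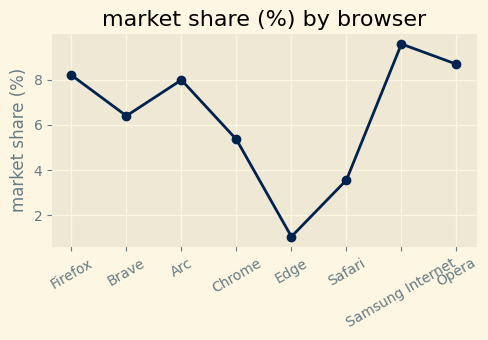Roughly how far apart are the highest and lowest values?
≈ 9

Max Samsung Internet ≈ 10, min Edge ≈ 1; range ≈ 9.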